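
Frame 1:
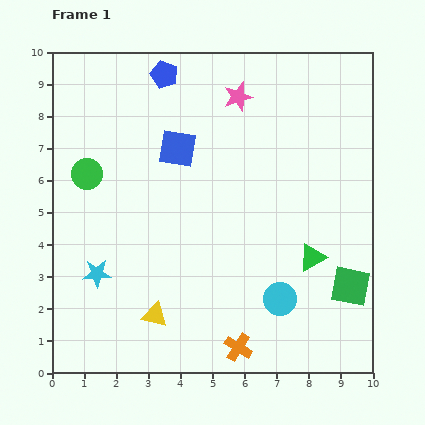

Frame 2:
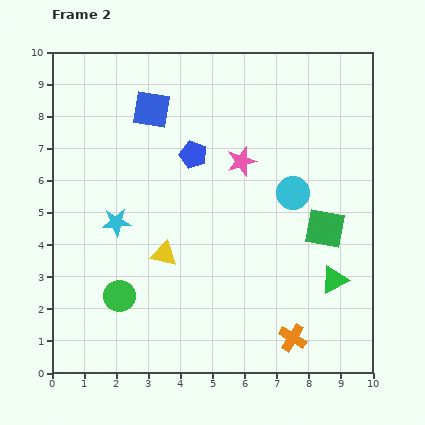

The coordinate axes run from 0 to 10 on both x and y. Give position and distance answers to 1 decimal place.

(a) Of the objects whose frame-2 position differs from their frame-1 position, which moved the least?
the green triangle

(moved 1.0)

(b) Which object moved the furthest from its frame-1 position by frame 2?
the green circle

(moved 3.9; next 3.3)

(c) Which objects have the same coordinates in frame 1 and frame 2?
none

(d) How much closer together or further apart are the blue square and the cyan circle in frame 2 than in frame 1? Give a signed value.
-0.6

Distance in frame 1: 5.7. Distance in frame 2: 5.1.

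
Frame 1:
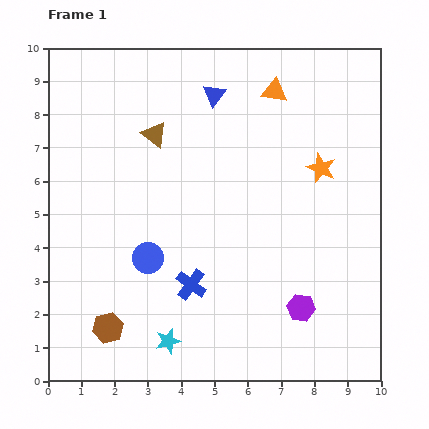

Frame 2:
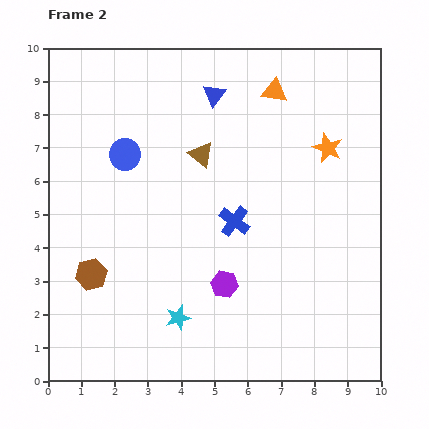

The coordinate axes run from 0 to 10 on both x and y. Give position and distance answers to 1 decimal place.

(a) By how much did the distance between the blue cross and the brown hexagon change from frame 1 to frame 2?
+1.8

Distance in frame 1: 2.8. Distance in frame 2: 4.6.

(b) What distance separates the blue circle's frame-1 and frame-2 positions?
3.2

The blue circle moved from (3.0, 3.7) to (2.3, 6.8), a distance of √(0.7² + 3.1²) ≈ 3.2.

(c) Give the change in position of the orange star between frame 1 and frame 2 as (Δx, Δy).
(0.2, 0.6)

The orange star was at (8.2, 6.4) in frame 1 and (8.4, 7.0) in frame 2.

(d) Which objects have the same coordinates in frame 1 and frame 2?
the blue triangle, the orange triangle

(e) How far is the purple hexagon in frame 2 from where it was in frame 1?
2.4

The purple hexagon moved from (7.6, 2.2) to (5.3, 2.9), a distance of √(2.3² + 0.7²) ≈ 2.4.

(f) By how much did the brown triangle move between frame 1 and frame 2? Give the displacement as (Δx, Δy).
(1.4, -0.6)

The brown triangle was at (3.2, 7.4) in frame 1 and (4.6, 6.8) in frame 2.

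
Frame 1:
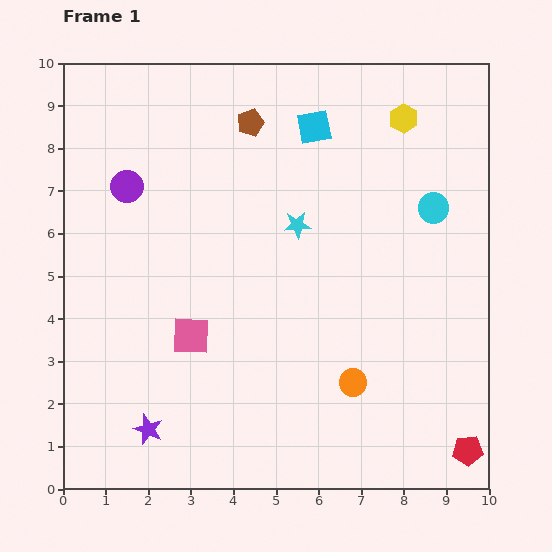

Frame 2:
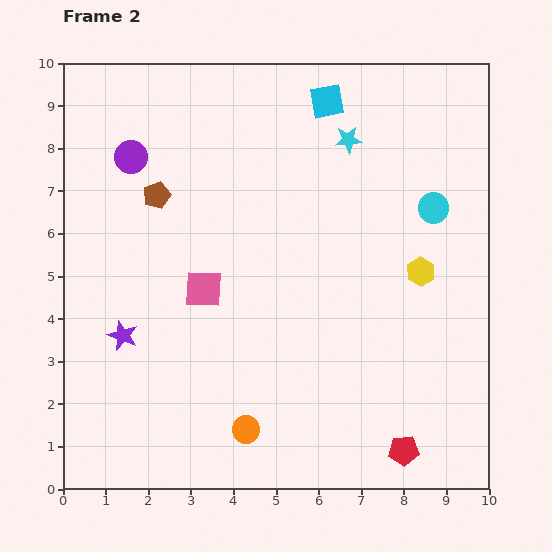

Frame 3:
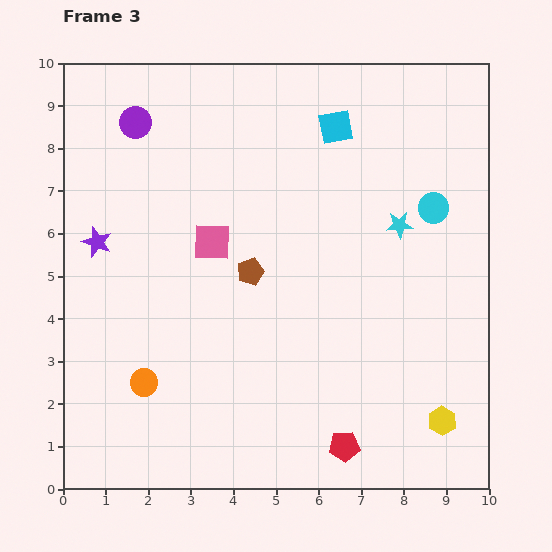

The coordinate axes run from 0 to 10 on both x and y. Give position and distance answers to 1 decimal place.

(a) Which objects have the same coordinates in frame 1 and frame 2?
the cyan circle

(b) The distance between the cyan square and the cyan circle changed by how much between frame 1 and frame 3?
-0.4

Distance in frame 1: 3.4. Distance in frame 3: 3.0.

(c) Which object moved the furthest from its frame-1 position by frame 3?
the yellow hexagon

(moved 7.2; next 4.9)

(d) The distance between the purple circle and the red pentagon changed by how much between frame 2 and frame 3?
-0.4

Distance in frame 2: 9.4. Distance in frame 3: 9.0.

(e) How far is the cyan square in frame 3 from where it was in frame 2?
0.6

The cyan square moved from (6.2, 9.1) to (6.4, 8.5), a distance of √(0.2² + 0.6²) ≈ 0.6.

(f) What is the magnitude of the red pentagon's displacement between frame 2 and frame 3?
1.4

The red pentagon moved from (8.0, 0.9) to (6.6, 1.0), a distance of √(1.4² + 0.1²) ≈ 1.4.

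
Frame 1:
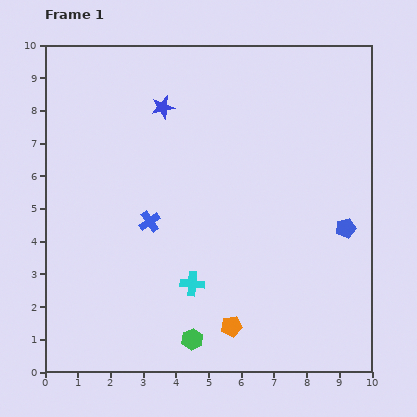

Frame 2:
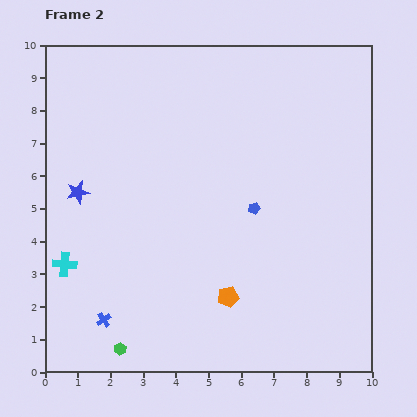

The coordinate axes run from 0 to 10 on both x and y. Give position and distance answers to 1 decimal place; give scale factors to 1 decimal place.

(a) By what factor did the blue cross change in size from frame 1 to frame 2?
0.7×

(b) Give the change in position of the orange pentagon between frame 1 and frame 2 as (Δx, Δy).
(-0.1, 0.9)

The orange pentagon was at (5.7, 1.4) in frame 1 and (5.6, 2.3) in frame 2.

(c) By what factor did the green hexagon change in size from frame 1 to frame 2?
0.6×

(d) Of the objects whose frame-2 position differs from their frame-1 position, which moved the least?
the orange pentagon

(moved 0.9)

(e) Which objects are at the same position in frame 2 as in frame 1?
none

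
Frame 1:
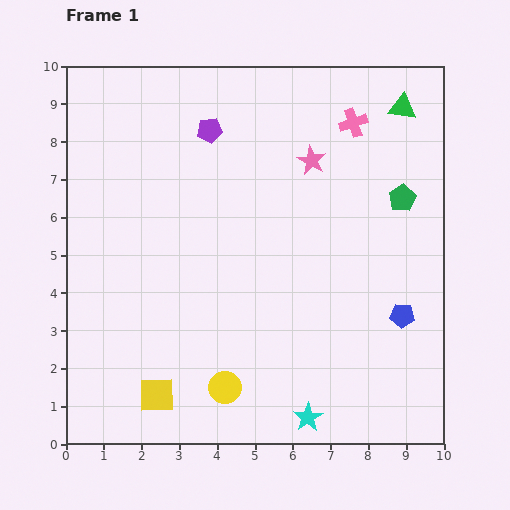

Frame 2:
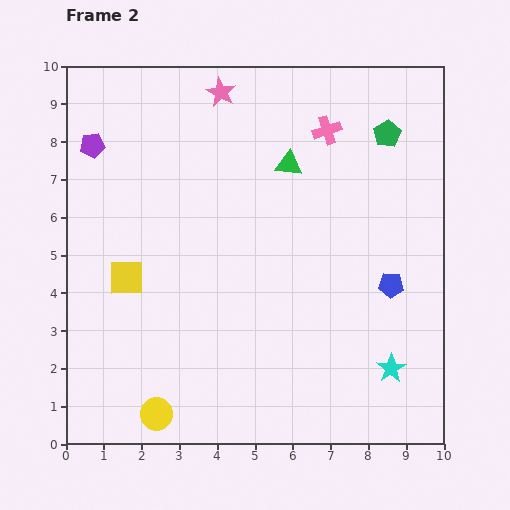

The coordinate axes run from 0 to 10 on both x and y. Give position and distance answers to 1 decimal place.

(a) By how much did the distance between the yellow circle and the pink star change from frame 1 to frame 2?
+2.3

Distance in frame 1: 6.4. Distance in frame 2: 8.7.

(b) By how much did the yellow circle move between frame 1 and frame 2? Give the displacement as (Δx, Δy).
(-1.8, -0.7)

The yellow circle was at (4.2, 1.5) in frame 1 and (2.4, 0.8) in frame 2.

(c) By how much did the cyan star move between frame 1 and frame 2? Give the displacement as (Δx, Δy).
(2.2, 1.3)

The cyan star was at (6.4, 0.7) in frame 1 and (8.6, 2.0) in frame 2.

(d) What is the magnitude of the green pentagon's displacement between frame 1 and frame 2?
1.7

The green pentagon moved from (8.9, 6.5) to (8.5, 8.2), a distance of √(0.4² + 1.7²) ≈ 1.7.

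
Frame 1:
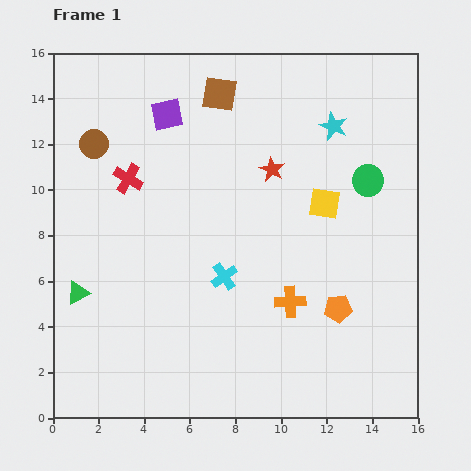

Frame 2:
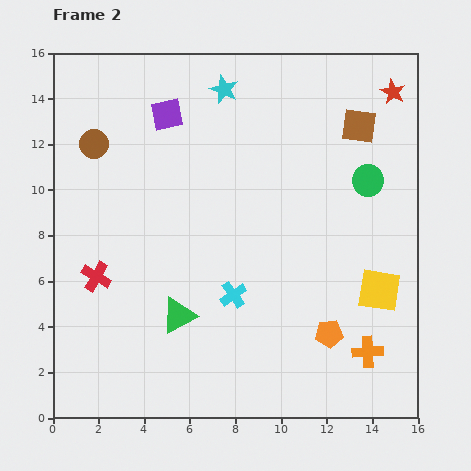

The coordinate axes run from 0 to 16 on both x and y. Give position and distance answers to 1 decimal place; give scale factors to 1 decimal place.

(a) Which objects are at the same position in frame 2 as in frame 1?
the purple square, the green circle, the brown circle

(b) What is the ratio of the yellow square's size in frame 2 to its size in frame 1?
1.4×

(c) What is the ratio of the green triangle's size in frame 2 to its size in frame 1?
1.5×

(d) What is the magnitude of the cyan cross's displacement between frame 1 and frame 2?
0.9

The cyan cross moved from (7.5, 6.2) to (7.9, 5.4), a distance of √(0.4² + 0.8²) ≈ 0.9.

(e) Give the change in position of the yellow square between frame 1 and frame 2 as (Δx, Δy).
(2.4, -3.8)

The yellow square was at (11.9, 9.4) in frame 1 and (14.3, 5.6) in frame 2.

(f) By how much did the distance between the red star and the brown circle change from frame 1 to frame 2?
+5.4

Distance in frame 1: 7.9. Distance in frame 2: 13.3.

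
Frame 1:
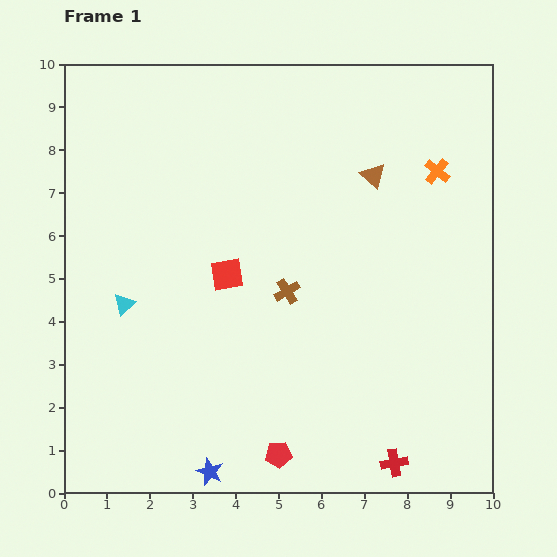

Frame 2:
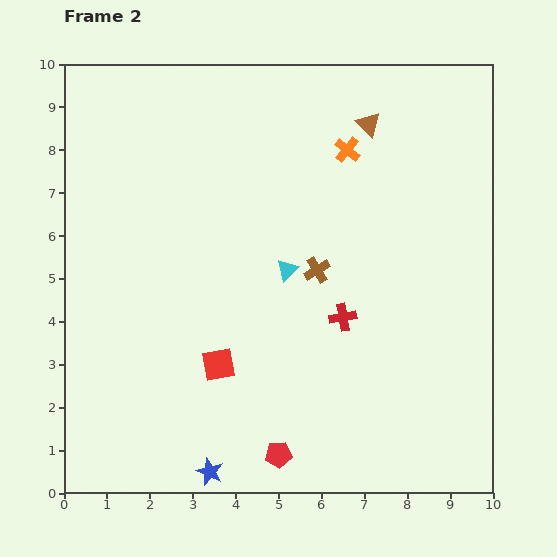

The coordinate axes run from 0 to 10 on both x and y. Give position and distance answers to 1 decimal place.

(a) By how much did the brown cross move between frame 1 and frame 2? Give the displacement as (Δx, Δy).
(0.7, 0.5)

The brown cross was at (5.2, 4.7) in frame 1 and (5.9, 5.2) in frame 2.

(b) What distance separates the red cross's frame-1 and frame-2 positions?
3.6

The red cross moved from (7.7, 0.7) to (6.5, 4.1), a distance of √(1.2² + 3.4²) ≈ 3.6.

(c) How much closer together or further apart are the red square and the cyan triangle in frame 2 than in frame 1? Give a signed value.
+0.2

Distance in frame 1: 2.5. Distance in frame 2: 2.7.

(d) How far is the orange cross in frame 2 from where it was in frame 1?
2.2

The orange cross moved from (8.7, 7.5) to (6.6, 8.0), a distance of √(2.1² + 0.5²) ≈ 2.2.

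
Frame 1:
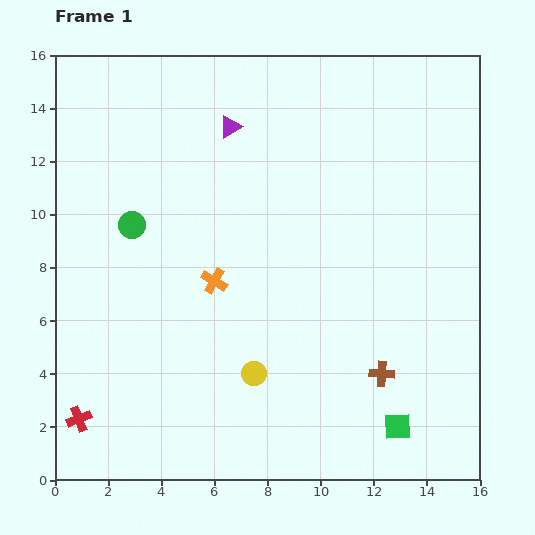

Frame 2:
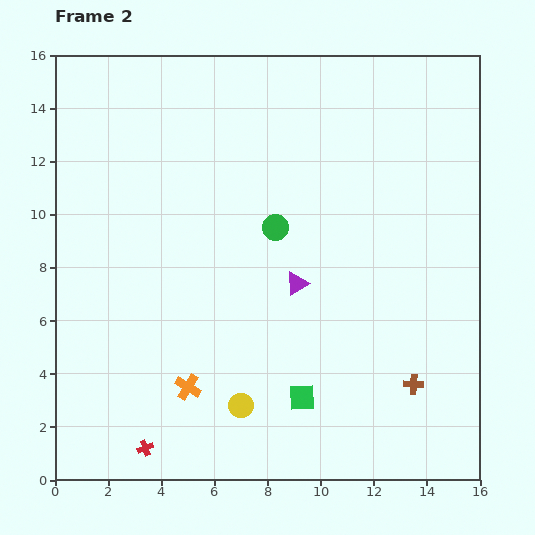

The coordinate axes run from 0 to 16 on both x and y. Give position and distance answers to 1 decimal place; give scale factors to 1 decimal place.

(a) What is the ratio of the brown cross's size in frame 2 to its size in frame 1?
0.8×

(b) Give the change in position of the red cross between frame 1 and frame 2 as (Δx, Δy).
(2.5, -1.1)

The red cross was at (0.9, 2.3) in frame 1 and (3.4, 1.2) in frame 2.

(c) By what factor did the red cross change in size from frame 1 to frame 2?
0.6×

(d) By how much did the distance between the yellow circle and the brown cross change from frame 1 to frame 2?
+1.7

Distance in frame 1: 4.8. Distance in frame 2: 6.5.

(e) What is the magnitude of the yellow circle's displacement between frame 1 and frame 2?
1.3

The yellow circle moved from (7.5, 4.0) to (7.0, 2.8), a distance of √(0.5² + 1.2²) ≈ 1.3.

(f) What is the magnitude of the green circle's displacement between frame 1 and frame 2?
5.4

The green circle moved from (2.9, 9.6) to (8.3, 9.5), a distance of √(5.4² + 0.1²) ≈ 5.4.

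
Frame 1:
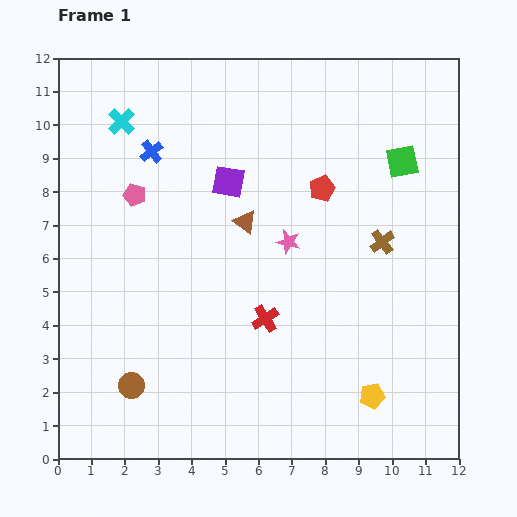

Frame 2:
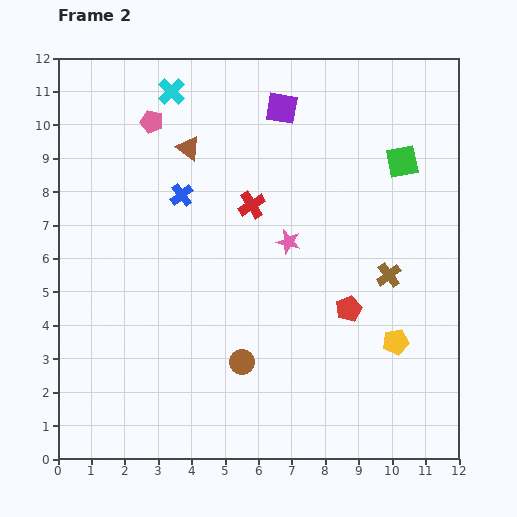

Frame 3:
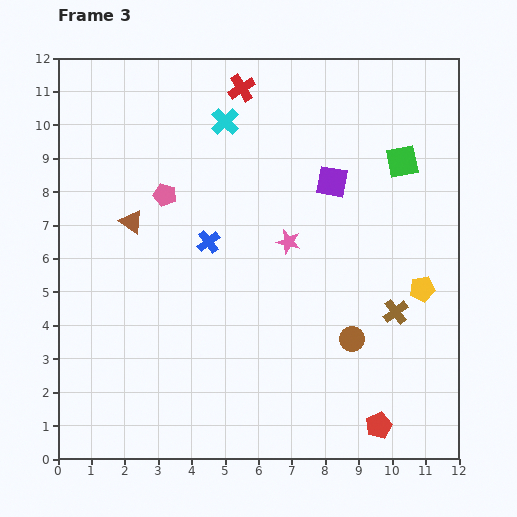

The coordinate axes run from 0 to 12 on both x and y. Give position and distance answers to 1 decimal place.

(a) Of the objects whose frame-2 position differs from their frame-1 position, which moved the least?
the brown cross

(moved 1.0)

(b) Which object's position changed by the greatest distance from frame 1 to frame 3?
the red pentagon

(moved 7.3; next 6.9)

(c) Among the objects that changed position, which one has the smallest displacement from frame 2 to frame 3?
the brown cross

(moved 1.1)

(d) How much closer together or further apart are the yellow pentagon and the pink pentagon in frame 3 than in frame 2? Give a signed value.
-1.6

Distance in frame 2: 9.8. Distance in frame 3: 8.2.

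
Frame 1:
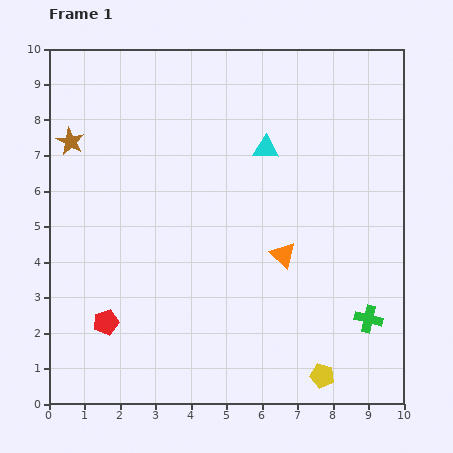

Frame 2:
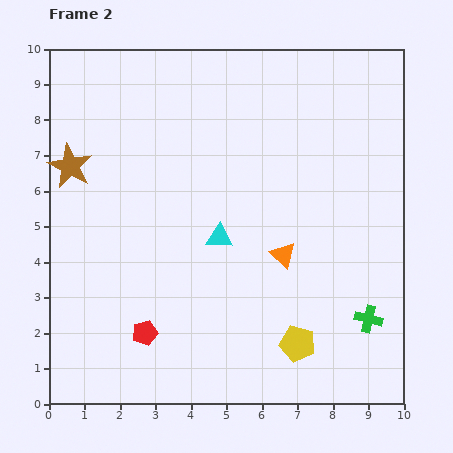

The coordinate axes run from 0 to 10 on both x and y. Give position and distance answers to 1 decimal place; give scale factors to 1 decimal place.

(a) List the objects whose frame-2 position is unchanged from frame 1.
the green cross, the orange triangle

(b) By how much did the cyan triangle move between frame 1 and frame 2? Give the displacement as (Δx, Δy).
(-1.3, -2.5)

The cyan triangle was at (6.1, 7.2) in frame 1 and (4.8, 4.7) in frame 2.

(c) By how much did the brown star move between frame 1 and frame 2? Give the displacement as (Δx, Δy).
(0.0, -0.7)

The brown star was at (0.6, 7.4) in frame 1 and (0.6, 6.7) in frame 2.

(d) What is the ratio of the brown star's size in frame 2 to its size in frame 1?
1.6×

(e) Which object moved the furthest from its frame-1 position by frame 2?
the cyan triangle

(moved 2.8; next 1.1)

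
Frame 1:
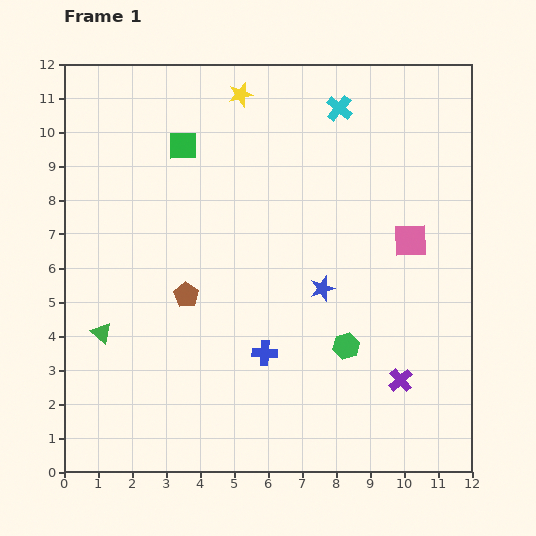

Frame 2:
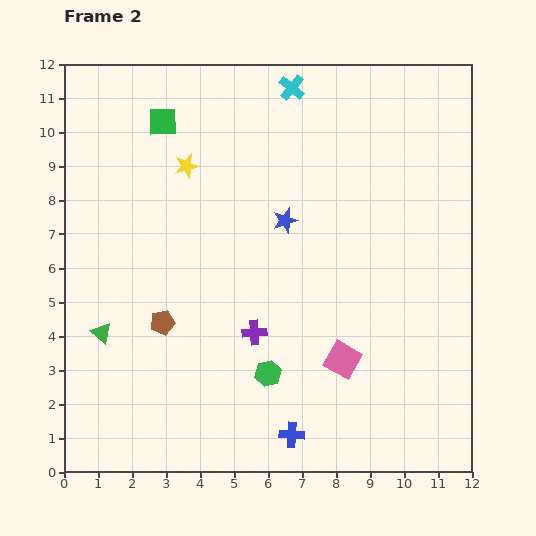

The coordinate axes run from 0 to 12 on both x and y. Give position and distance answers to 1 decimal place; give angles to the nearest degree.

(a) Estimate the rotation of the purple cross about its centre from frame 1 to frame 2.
38° clockwise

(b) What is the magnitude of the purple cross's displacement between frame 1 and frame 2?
4.5

The purple cross moved from (9.9, 2.7) to (5.6, 4.1), a distance of √(4.3² + 1.4²) ≈ 4.5.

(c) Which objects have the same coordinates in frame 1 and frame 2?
the green triangle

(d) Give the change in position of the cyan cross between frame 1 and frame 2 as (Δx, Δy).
(-1.4, 0.6)

The cyan cross was at (8.1, 10.7) in frame 1 and (6.7, 11.3) in frame 2.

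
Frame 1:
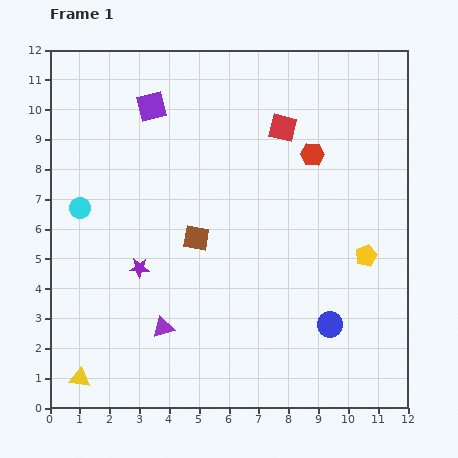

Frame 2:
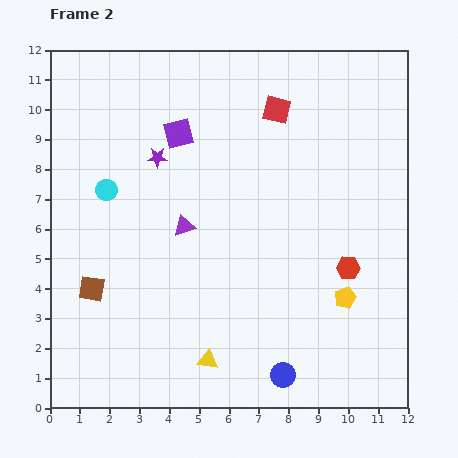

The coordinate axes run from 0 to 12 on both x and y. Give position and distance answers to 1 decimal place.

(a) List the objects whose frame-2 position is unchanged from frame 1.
none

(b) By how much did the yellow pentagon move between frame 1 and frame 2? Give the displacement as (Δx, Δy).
(-0.7, -1.4)

The yellow pentagon was at (10.6, 5.1) in frame 1 and (9.9, 3.7) in frame 2.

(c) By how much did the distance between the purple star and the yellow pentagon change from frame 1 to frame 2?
+0.3

Distance in frame 1: 7.6. Distance in frame 2: 7.9.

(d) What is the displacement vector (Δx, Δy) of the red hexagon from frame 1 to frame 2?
(1.2, -3.8)

The red hexagon was at (8.8, 8.5) in frame 1 and (10.0, 4.7) in frame 2.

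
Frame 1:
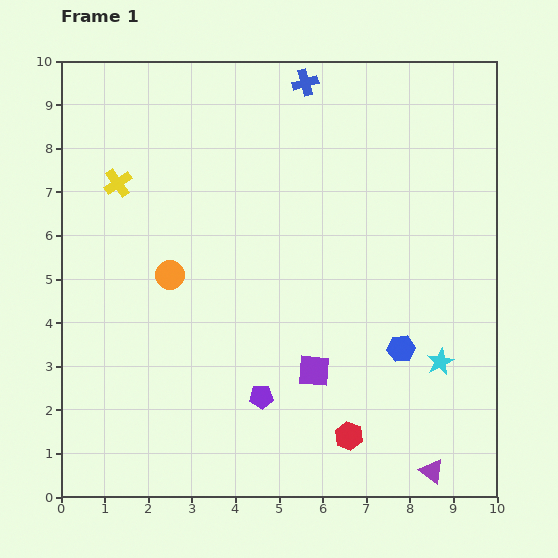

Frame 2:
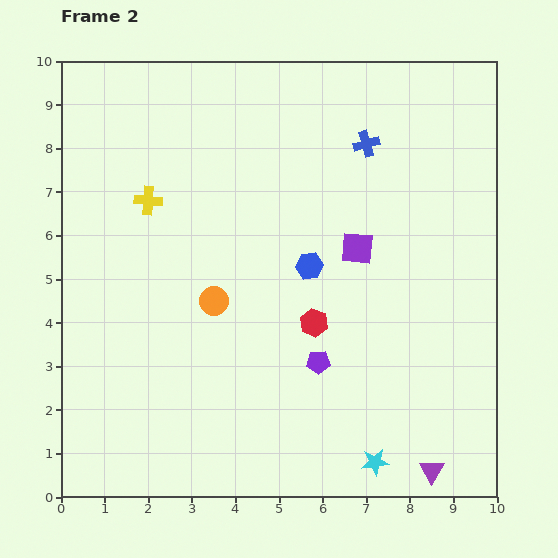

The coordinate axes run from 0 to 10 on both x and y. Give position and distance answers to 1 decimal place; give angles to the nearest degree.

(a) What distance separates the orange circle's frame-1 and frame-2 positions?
1.2

The orange circle moved from (2.5, 5.1) to (3.5, 4.5), a distance of √(1.0² + 0.6²) ≈ 1.2.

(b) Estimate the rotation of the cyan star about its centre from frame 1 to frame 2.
20° clockwise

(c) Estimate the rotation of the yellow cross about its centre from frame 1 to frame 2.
39° clockwise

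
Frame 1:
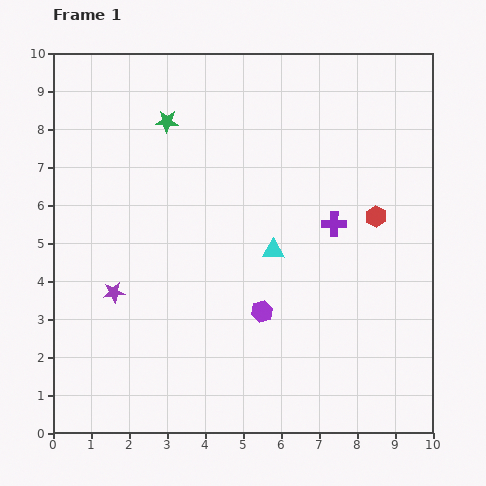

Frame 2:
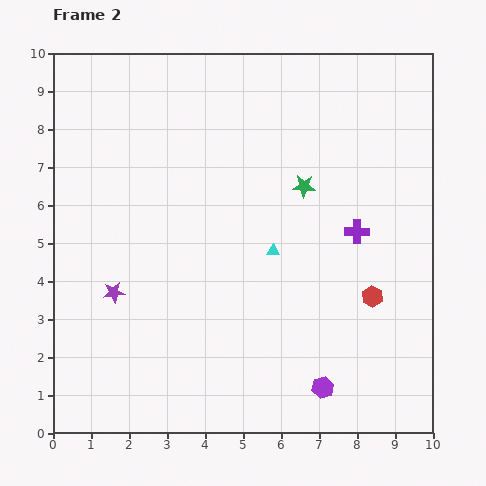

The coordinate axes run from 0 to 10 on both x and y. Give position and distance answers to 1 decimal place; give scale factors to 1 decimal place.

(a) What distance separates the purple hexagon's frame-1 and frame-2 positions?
2.6

The purple hexagon moved from (5.5, 3.2) to (7.1, 1.2), a distance of √(1.6² + 2.0²) ≈ 2.6.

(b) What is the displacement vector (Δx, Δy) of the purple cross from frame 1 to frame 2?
(0.6, -0.2)

The purple cross was at (7.4, 5.5) in frame 1 and (8.0, 5.3) in frame 2.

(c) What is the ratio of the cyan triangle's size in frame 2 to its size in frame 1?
0.6×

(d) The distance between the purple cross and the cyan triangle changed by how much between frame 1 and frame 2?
+0.6

Distance in frame 1: 1.7. Distance in frame 2: 2.3.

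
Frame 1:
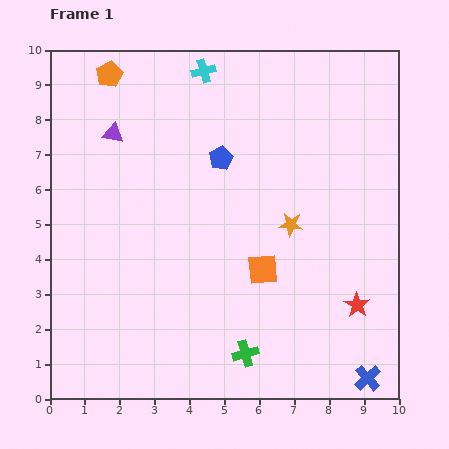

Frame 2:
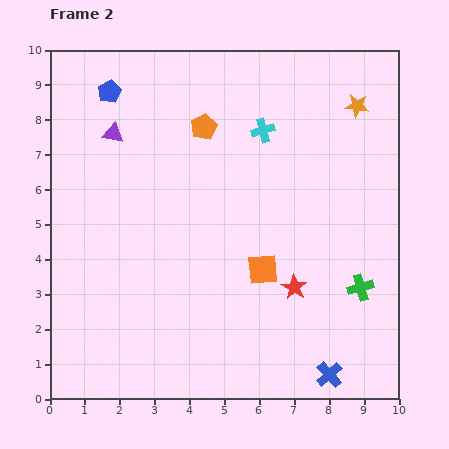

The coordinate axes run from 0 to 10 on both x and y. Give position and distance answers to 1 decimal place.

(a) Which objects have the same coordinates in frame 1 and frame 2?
the purple triangle, the orange square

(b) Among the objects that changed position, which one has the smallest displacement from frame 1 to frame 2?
the blue cross

(moved 1.1)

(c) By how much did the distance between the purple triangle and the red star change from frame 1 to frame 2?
-1.7

Distance in frame 1: 8.5. Distance in frame 2: 6.8.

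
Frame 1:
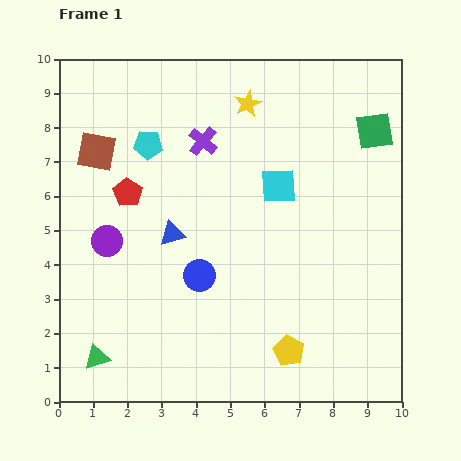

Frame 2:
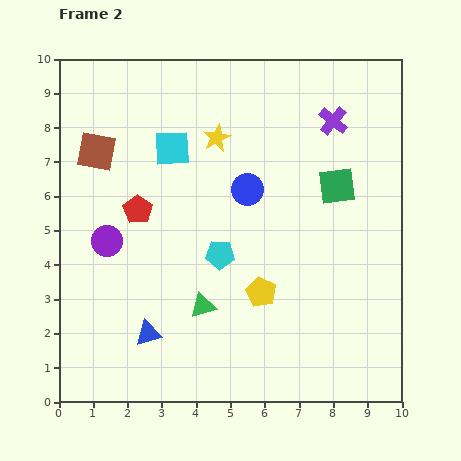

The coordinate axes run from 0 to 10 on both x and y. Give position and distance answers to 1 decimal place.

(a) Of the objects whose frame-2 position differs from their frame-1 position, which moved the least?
the red pentagon

(moved 0.6)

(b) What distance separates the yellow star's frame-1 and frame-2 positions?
1.3

The yellow star moved from (5.5, 8.7) to (4.6, 7.7), a distance of √(0.9² + 1.0²) ≈ 1.3.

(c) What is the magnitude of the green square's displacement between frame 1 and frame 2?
1.9

The green square moved from (9.2, 7.9) to (8.1, 6.3), a distance of √(1.1² + 1.6²) ≈ 1.9.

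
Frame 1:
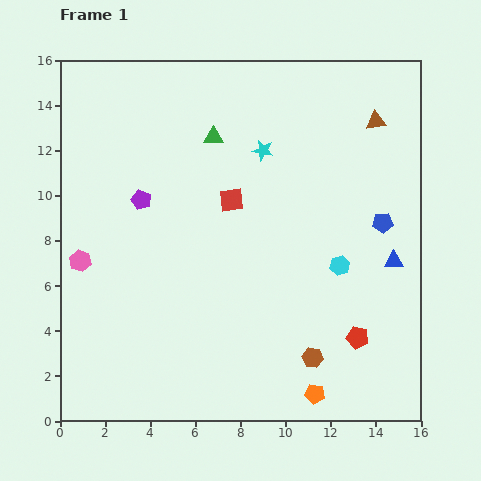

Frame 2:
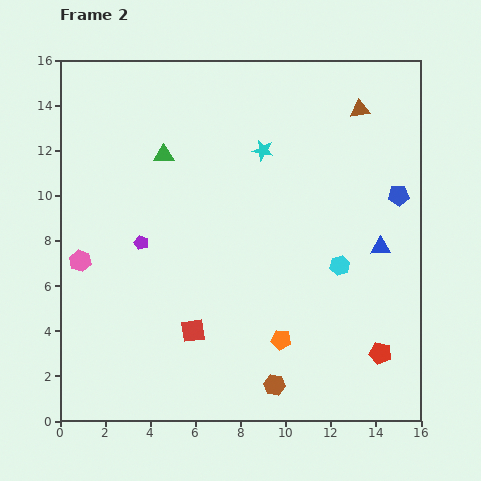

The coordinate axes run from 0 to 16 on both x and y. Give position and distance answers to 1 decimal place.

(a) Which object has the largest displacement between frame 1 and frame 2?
the red square

(moved 6.0; next 2.8)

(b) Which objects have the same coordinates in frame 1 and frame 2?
the pink hexagon, the cyan star, the cyan hexagon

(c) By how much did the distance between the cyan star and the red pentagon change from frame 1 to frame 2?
+1.1

Distance in frame 1: 9.3. Distance in frame 2: 10.4.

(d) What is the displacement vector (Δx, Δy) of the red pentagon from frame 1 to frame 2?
(1.0, -0.7)

The red pentagon was at (13.2, 3.7) in frame 1 and (14.2, 3.0) in frame 2.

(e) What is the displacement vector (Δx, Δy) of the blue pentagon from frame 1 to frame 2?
(0.7, 1.2)

The blue pentagon was at (14.3, 8.8) in frame 1 and (15.0, 10.0) in frame 2.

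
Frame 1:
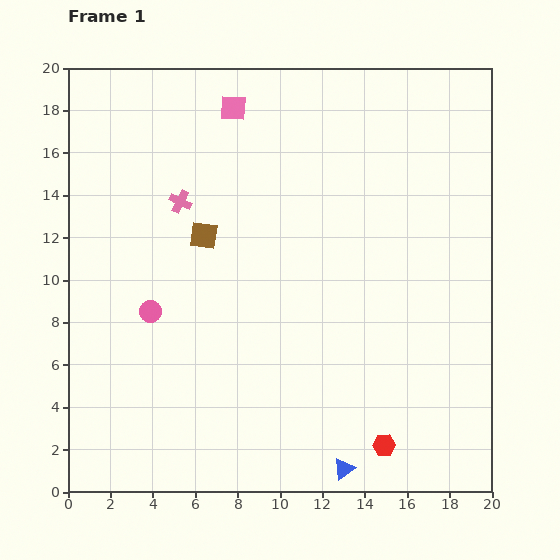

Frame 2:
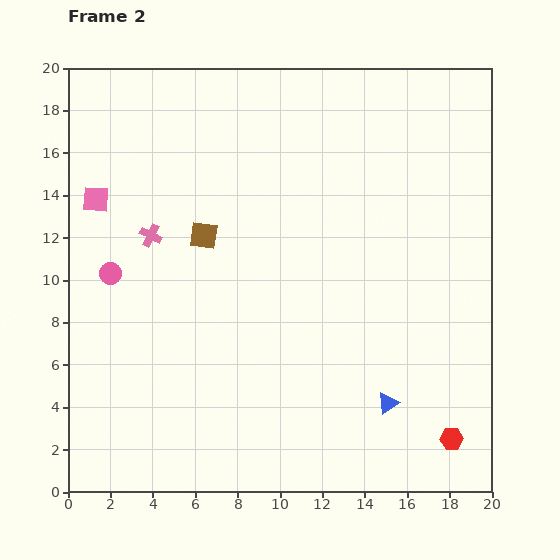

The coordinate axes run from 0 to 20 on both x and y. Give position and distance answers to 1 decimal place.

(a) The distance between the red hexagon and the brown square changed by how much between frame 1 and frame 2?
+2.1

Distance in frame 1: 13.0. Distance in frame 2: 15.1.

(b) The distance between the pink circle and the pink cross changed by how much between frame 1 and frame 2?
-2.8

Distance in frame 1: 5.4. Distance in frame 2: 2.6.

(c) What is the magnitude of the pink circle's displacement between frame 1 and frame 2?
2.6

The pink circle moved from (3.9, 8.5) to (2.0, 10.3), a distance of √(1.9² + 1.8²) ≈ 2.6.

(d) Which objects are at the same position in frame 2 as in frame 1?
the brown square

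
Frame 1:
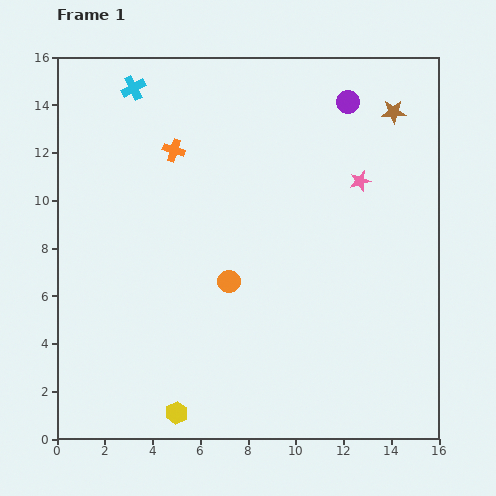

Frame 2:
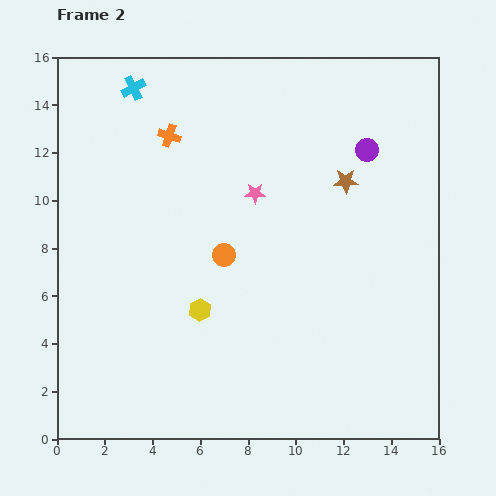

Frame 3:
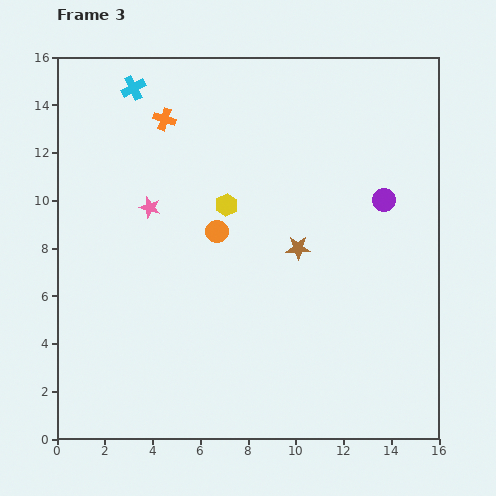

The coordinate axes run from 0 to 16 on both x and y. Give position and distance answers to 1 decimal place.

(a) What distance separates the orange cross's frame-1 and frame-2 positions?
0.6

The orange cross moved from (4.9, 12.1) to (4.7, 12.7), a distance of √(0.2² + 0.6²) ≈ 0.6.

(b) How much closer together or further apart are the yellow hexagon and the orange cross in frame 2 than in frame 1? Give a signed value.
-3.6

Distance in frame 1: 11.0. Distance in frame 2: 7.4.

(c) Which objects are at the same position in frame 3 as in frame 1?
the cyan cross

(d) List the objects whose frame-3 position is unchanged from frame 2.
the cyan cross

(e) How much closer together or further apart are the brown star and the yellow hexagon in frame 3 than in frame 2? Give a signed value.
-4.6

Distance in frame 2: 8.1. Distance in frame 3: 3.5.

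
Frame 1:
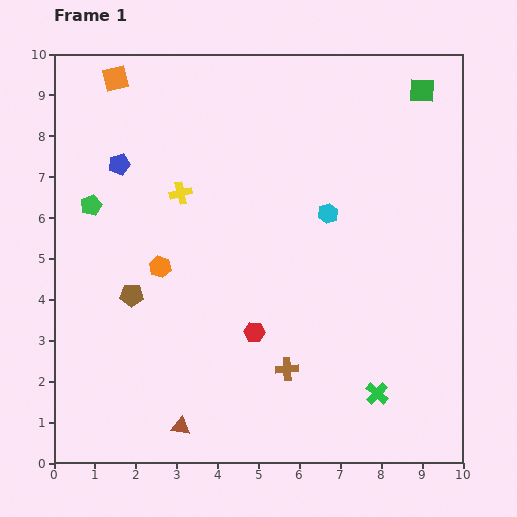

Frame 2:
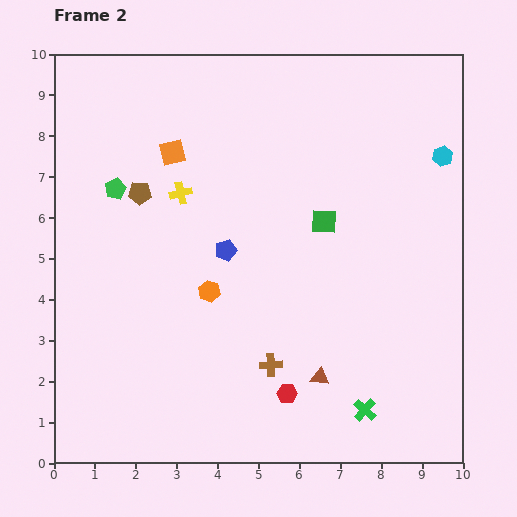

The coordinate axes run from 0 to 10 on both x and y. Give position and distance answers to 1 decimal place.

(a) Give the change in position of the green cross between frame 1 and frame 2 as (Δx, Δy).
(-0.3, -0.4)

The green cross was at (7.9, 1.7) in frame 1 and (7.6, 1.3) in frame 2.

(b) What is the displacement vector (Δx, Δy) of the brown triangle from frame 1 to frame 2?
(3.4, 1.2)

The brown triangle was at (3.1, 0.9) in frame 1 and (6.5, 2.1) in frame 2.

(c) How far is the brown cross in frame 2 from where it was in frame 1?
0.4

The brown cross moved from (5.7, 2.3) to (5.3, 2.4), a distance of √(0.4² + 0.1²) ≈ 0.4.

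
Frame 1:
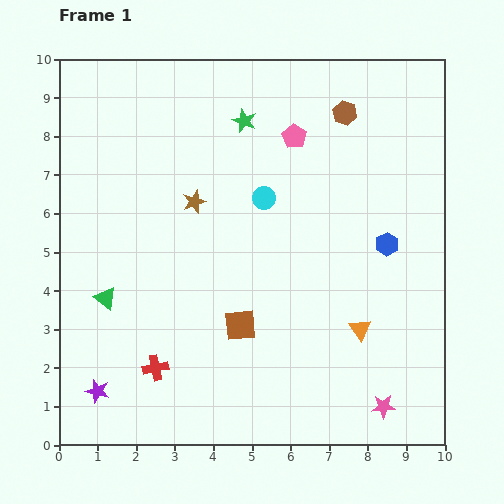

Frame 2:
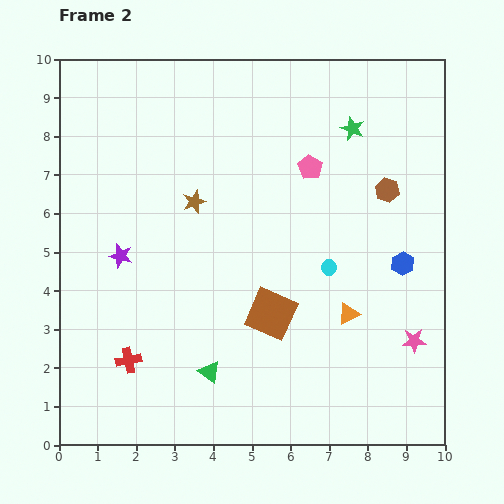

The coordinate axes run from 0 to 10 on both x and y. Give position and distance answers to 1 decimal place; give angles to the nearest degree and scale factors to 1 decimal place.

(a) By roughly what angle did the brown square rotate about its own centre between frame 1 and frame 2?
29° clockwise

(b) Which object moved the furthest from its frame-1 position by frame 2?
the purple star

(moved 3.6; next 3.3)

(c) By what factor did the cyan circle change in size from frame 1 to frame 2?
0.7×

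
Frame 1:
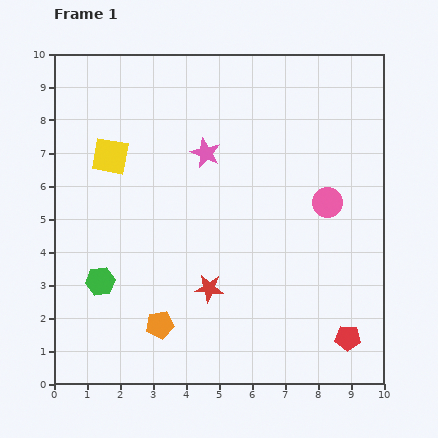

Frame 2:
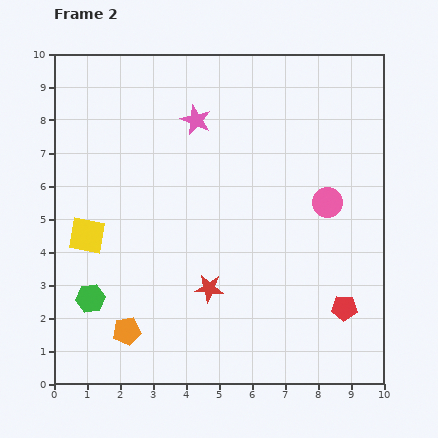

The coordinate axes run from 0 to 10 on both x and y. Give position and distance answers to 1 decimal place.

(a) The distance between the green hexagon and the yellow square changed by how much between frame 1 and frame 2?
-1.9

Distance in frame 1: 3.8. Distance in frame 2: 1.9.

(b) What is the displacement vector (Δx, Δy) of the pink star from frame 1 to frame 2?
(-0.3, 1.0)

The pink star was at (4.6, 7.0) in frame 1 and (4.3, 8.0) in frame 2.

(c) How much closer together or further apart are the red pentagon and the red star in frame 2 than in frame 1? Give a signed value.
-0.4

Distance in frame 1: 4.5. Distance in frame 2: 4.1.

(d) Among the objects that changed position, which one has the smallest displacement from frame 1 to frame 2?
the green hexagon

(moved 0.6)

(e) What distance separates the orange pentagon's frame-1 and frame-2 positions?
1.0

The orange pentagon moved from (3.2, 1.8) to (2.2, 1.6), a distance of √(1.0² + 0.2²) ≈ 1.0.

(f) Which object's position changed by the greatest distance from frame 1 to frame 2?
the yellow square

(moved 2.5; next 1.0)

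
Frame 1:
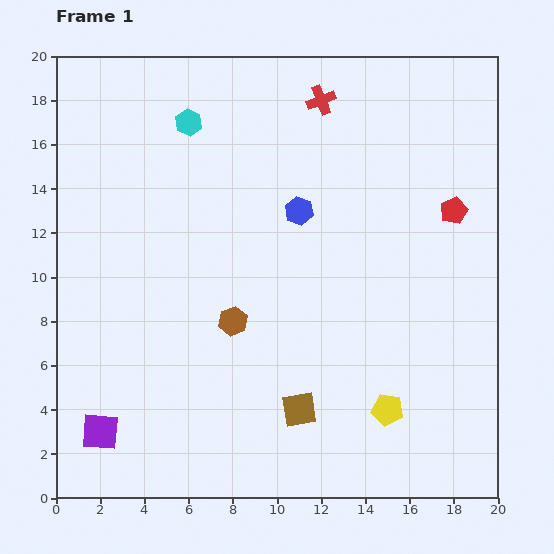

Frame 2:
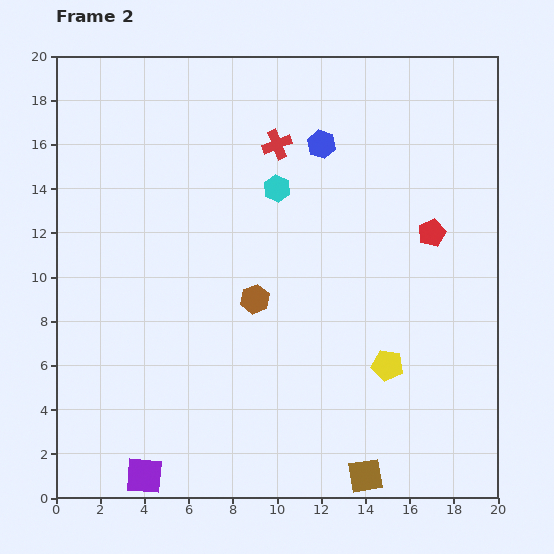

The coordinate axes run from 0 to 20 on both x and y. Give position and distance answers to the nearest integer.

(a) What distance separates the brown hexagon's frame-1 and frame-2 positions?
1

The brown hexagon moved from (8, 8) to (9, 9), a distance of √(1² + 1²) ≈ 1.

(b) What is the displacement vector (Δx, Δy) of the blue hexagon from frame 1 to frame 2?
(1, 3)

The blue hexagon was at (11, 13) in frame 1 and (12, 16) in frame 2.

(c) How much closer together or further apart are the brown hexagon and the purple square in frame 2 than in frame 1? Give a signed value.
+1

Distance in frame 1: 8. Distance in frame 2: 9.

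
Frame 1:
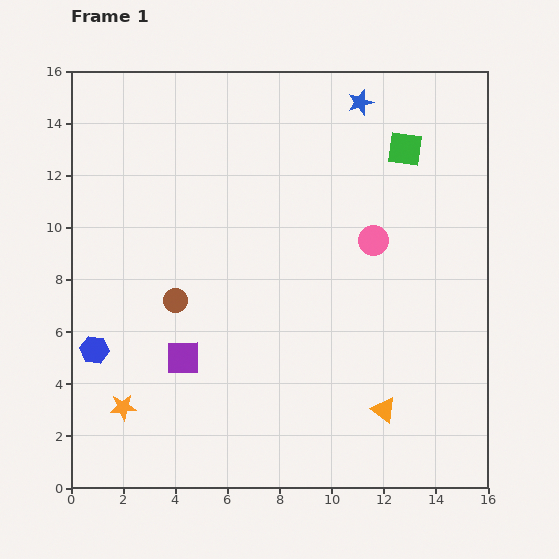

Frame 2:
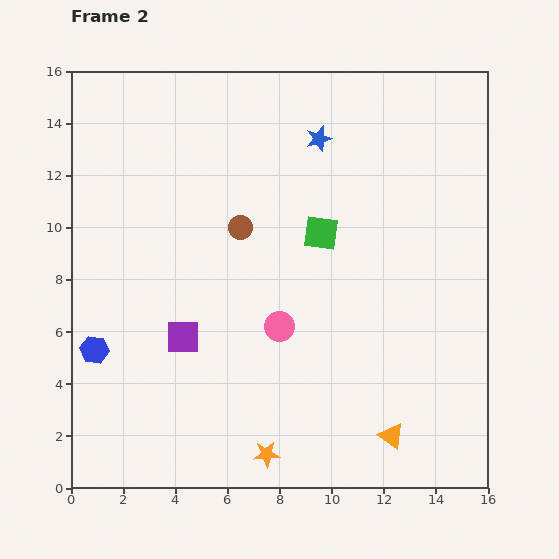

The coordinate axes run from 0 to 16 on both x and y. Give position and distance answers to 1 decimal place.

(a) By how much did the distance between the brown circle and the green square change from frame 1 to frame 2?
-7.4

Distance in frame 1: 10.5. Distance in frame 2: 3.1.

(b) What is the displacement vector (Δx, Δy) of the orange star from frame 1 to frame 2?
(5.5, -1.8)

The orange star was at (2.0, 3.1) in frame 1 and (7.5, 1.3) in frame 2.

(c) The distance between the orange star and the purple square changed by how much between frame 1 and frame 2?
+2.5

Distance in frame 1: 3.0. Distance in frame 2: 5.5.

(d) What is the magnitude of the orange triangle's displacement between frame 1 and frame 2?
1.0

The orange triangle moved from (12.0, 3.0) to (12.3, 2.0), a distance of √(0.3² + 1.0²) ≈ 1.0.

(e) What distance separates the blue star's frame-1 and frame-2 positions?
2.1

The blue star moved from (11.1, 14.8) to (9.5, 13.4), a distance of √(1.6² + 1.4²) ≈ 2.1.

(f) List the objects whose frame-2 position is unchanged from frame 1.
the blue hexagon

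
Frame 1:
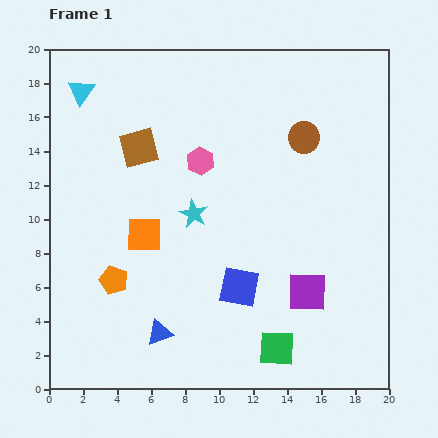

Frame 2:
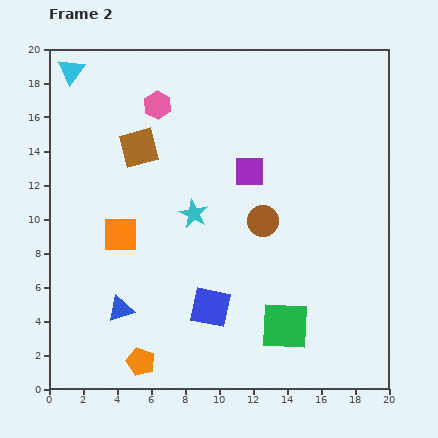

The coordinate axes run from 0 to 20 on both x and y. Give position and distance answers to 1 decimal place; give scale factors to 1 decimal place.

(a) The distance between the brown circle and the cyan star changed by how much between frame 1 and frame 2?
-3.8

Distance in frame 1: 7.9. Distance in frame 2: 4.1.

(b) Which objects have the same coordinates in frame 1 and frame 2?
the brown square, the cyan star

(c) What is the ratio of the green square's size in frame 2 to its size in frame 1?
1.4×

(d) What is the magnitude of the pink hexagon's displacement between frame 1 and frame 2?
4.1

The pink hexagon moved from (8.9, 13.4) to (6.4, 16.7), a distance of √(2.5² + 3.3²) ≈ 4.1.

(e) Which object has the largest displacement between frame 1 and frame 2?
the purple square

(moved 7.9; next 5.5)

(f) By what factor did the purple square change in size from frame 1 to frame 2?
0.8×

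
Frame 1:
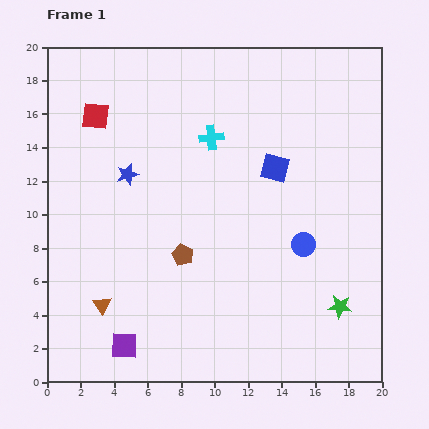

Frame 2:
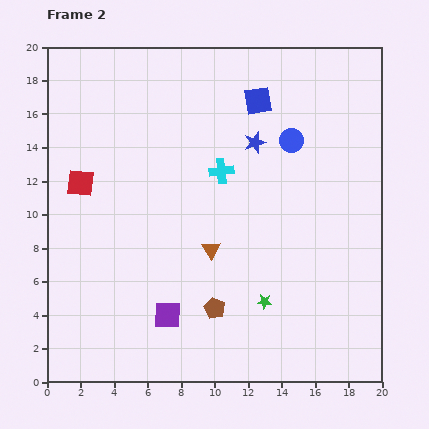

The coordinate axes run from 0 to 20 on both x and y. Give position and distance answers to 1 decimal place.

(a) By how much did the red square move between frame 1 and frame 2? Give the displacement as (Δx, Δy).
(-0.9, -4.0)

The red square was at (2.9, 15.9) in frame 1 and (2.0, 11.9) in frame 2.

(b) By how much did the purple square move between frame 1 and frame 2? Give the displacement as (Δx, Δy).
(2.6, 1.8)

The purple square was at (4.6, 2.2) in frame 1 and (7.2, 4.0) in frame 2.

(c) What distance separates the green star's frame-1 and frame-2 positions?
4.5

The green star moved from (17.5, 4.5) to (13.0, 4.8), a distance of √(4.5² + 0.3²) ≈ 4.5.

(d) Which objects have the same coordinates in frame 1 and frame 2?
none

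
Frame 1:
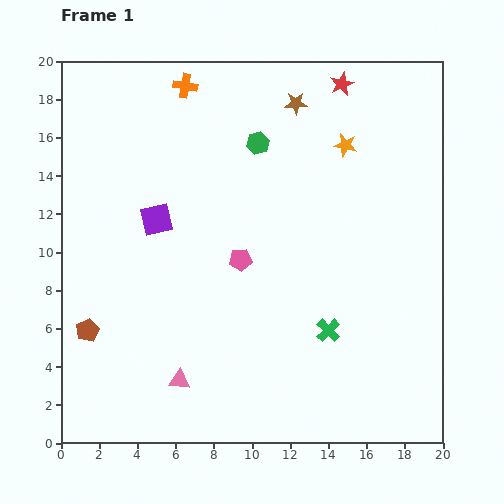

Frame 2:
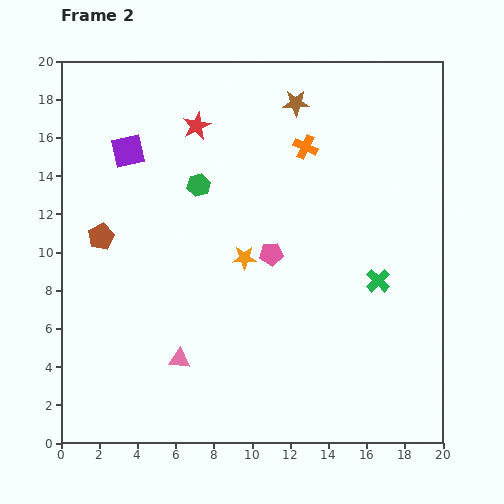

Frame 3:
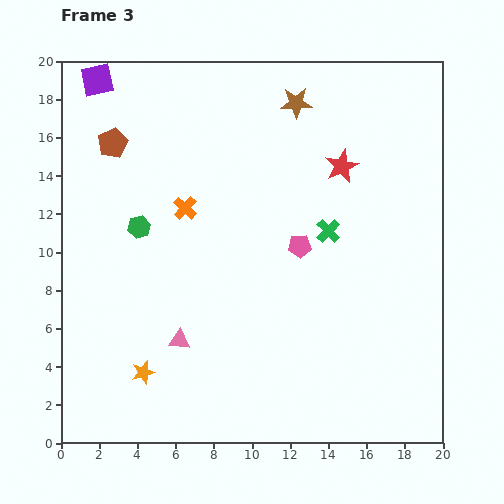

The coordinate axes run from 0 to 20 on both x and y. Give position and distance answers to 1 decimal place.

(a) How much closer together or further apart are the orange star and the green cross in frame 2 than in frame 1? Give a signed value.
-2.6

Distance in frame 1: 9.7. Distance in frame 2: 7.1.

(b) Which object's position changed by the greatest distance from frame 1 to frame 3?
the orange star

(moved 15.9; next 9.9)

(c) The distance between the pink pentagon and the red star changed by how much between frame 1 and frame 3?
-5.9

Distance in frame 1: 10.6. Distance in frame 3: 4.7.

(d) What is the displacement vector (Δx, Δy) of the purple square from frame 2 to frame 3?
(-1.6, 3.7)

The purple square was at (3.5, 15.3) in frame 2 and (1.9, 19.0) in frame 3.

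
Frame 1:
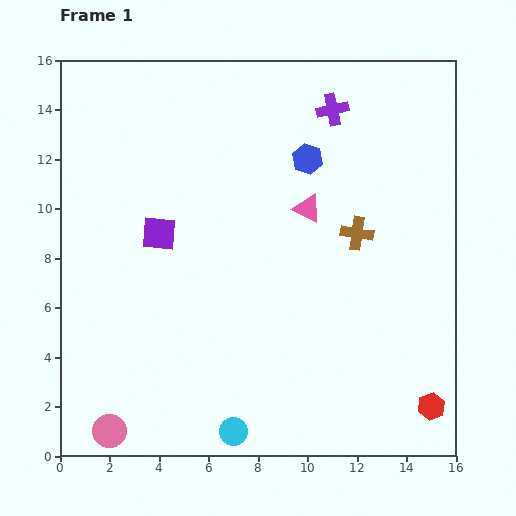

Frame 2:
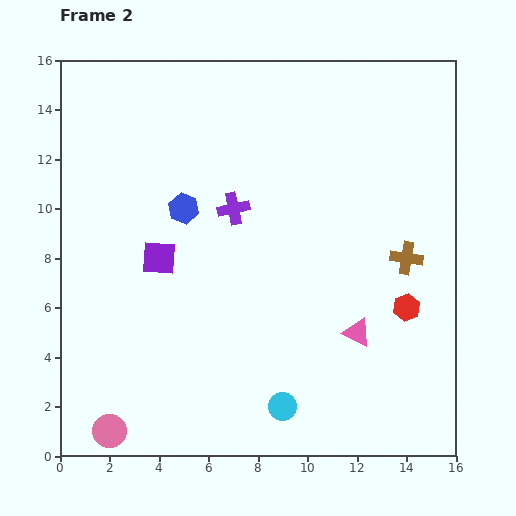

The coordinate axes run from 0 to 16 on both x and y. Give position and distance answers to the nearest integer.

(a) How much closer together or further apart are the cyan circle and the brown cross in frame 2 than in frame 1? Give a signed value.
-1

Distance in frame 1: 9. Distance in frame 2: 8.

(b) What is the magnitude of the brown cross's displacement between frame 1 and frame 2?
2

The brown cross moved from (12, 9) to (14, 8), a distance of √(2² + 1²) ≈ 2.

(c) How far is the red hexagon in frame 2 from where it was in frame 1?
4

The red hexagon moved from (15, 2) to (14, 6), a distance of √(1² + 4²) ≈ 4.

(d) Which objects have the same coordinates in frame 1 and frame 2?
the pink circle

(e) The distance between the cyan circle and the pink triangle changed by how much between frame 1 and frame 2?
-5

Distance in frame 1: 9. Distance in frame 2: 4.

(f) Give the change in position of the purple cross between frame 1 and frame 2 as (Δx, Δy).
(-4, -4)

The purple cross was at (11, 14) in frame 1 and (7, 10) in frame 2.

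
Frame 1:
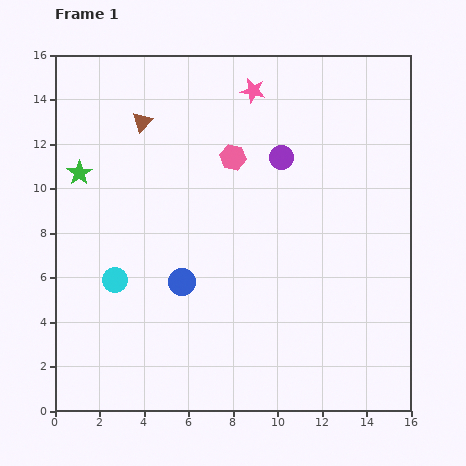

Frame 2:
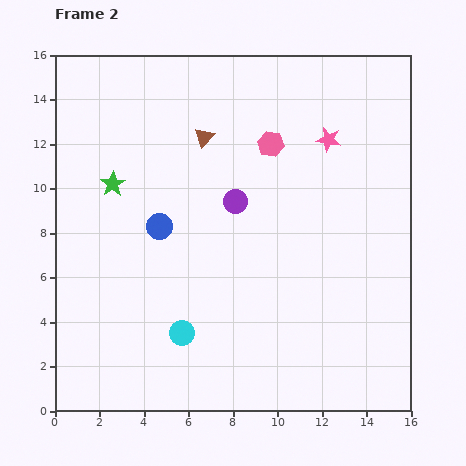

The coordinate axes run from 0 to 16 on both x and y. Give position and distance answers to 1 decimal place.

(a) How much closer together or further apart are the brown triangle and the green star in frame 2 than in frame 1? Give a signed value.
+1.0

Distance in frame 1: 3.6. Distance in frame 2: 4.6.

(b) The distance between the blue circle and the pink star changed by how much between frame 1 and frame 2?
-0.7

Distance in frame 1: 9.2. Distance in frame 2: 8.5.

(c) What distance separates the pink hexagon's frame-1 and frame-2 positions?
1.8

The pink hexagon moved from (8.0, 11.4) to (9.7, 12.0), a distance of √(1.7² + 0.6²) ≈ 1.8.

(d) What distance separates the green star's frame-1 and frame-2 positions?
1.6

The green star moved from (1.1, 10.7) to (2.6, 10.2), a distance of √(1.5² + 0.5²) ≈ 1.6.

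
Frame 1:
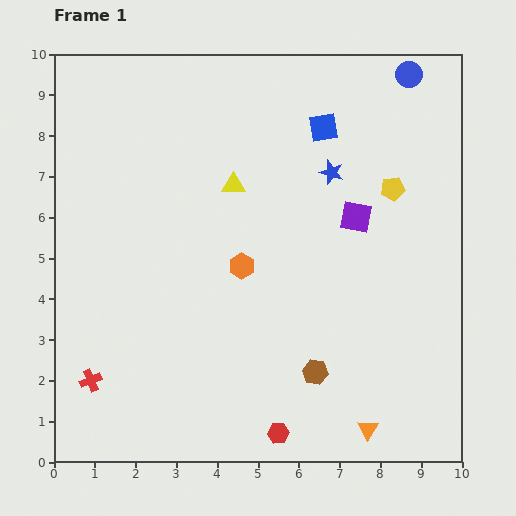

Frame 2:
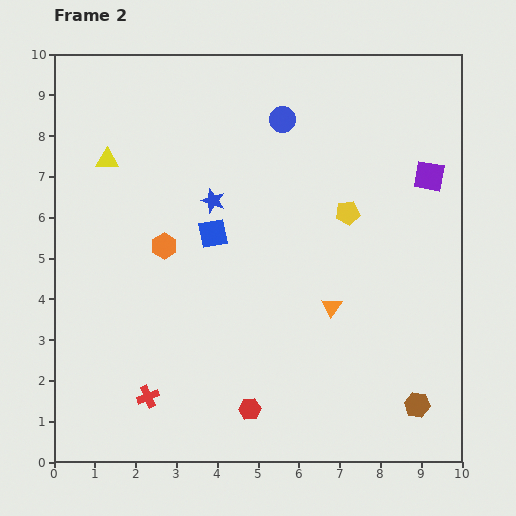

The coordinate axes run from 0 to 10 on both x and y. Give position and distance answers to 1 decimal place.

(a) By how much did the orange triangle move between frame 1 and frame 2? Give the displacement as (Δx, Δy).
(-0.9, 3.0)

The orange triangle was at (7.7, 0.8) in frame 1 and (6.8, 3.8) in frame 2.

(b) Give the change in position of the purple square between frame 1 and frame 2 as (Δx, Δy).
(1.8, 1.0)

The purple square was at (7.4, 6.0) in frame 1 and (9.2, 7.0) in frame 2.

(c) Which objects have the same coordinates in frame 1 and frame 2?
none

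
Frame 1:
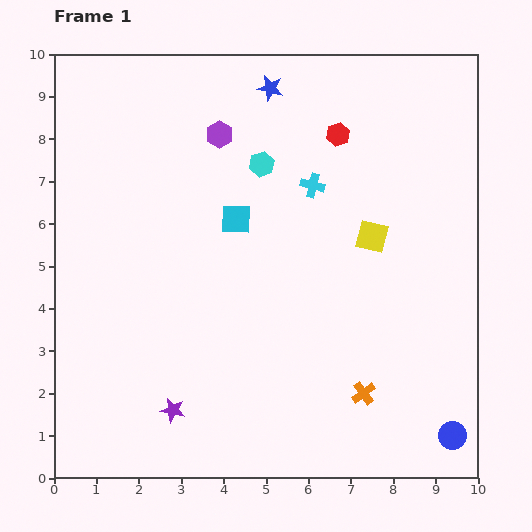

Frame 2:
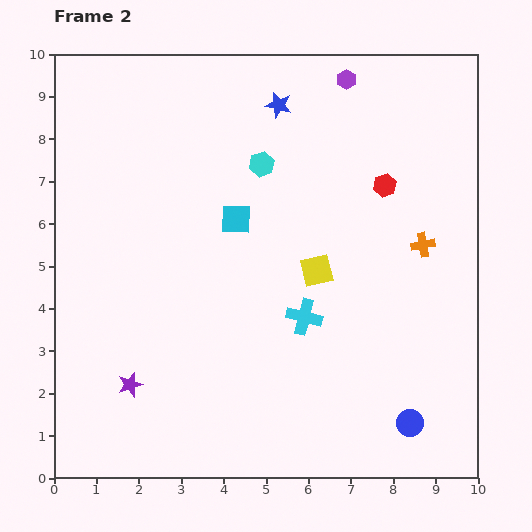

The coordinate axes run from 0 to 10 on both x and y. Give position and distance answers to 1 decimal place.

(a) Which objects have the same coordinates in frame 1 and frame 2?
the cyan square, the cyan hexagon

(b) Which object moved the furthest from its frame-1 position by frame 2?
the orange cross

(moved 3.8; next 3.3)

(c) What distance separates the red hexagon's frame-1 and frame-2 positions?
1.6

The red hexagon moved from (6.7, 8.1) to (7.8, 6.9), a distance of √(1.1² + 1.2²) ≈ 1.6.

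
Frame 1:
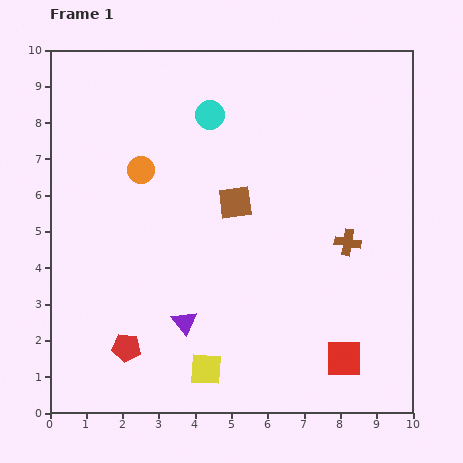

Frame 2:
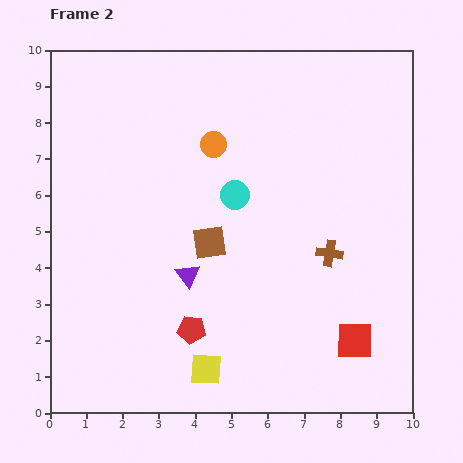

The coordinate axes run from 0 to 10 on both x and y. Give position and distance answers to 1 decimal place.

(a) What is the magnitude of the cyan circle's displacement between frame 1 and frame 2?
2.3

The cyan circle moved from (4.4, 8.2) to (5.1, 6.0), a distance of √(0.7² + 2.2²) ≈ 2.3.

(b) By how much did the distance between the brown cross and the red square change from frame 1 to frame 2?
-0.7

Distance in frame 1: 3.2. Distance in frame 2: 2.5.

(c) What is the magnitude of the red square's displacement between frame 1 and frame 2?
0.6

The red square moved from (8.1, 1.5) to (8.4, 2.0), a distance of √(0.3² + 0.5²) ≈ 0.6.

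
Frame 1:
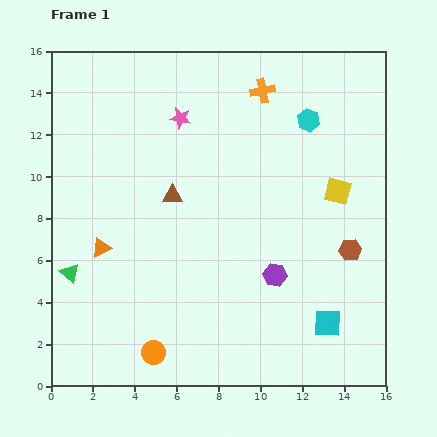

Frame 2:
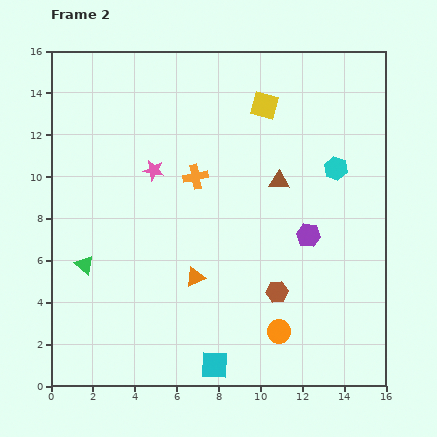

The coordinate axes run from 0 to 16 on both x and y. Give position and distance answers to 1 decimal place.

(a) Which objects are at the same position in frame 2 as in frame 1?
none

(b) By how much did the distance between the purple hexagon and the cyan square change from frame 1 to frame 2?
+4.3

Distance in frame 1: 3.4. Distance in frame 2: 7.7.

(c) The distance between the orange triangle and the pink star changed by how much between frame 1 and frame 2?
-1.8

Distance in frame 1: 7.3. Distance in frame 2: 5.5.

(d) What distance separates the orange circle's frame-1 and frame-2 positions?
6.1

The orange circle moved from (4.9, 1.6) to (10.9, 2.6), a distance of √(6.0² + 1.0²) ≈ 6.1.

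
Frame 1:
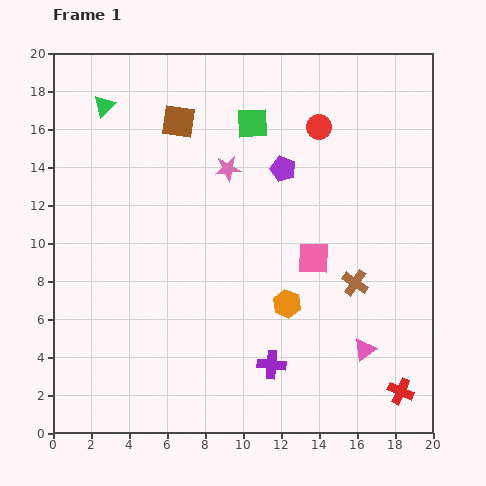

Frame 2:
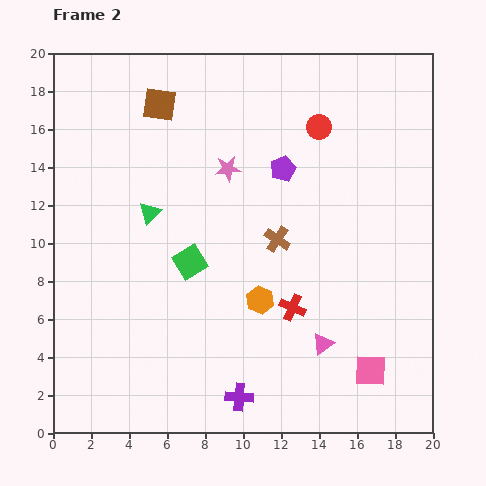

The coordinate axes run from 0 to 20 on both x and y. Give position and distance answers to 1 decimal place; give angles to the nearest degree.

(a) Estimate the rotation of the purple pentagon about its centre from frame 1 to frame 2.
29° clockwise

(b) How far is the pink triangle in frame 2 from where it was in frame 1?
2.2

The pink triangle moved from (16.4, 4.4) to (14.2, 4.7), a distance of √(2.2² + 0.3²) ≈ 2.2.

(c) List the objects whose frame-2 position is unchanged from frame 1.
the pink star, the red circle, the purple pentagon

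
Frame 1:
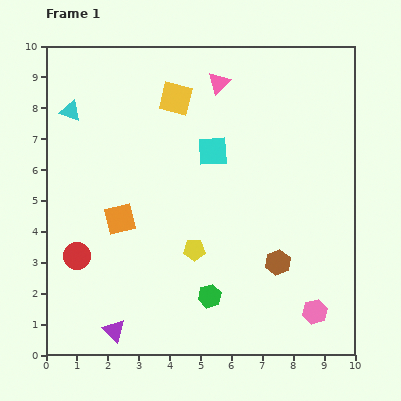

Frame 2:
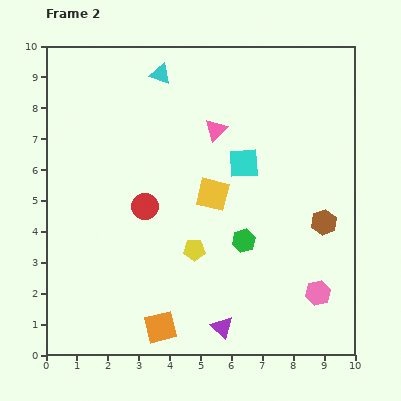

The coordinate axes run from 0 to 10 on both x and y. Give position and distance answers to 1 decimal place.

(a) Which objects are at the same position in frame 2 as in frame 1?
the yellow pentagon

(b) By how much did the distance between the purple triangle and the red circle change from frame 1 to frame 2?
+1.9

Distance in frame 1: 2.7. Distance in frame 2: 4.6.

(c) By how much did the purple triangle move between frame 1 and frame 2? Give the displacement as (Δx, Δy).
(3.5, 0.1)

The purple triangle was at (2.2, 0.8) in frame 1 and (5.7, 0.9) in frame 2.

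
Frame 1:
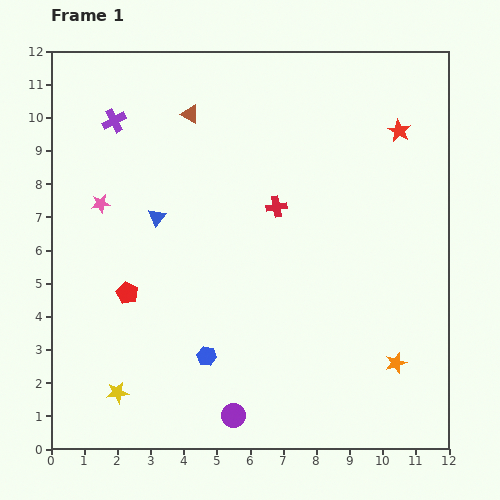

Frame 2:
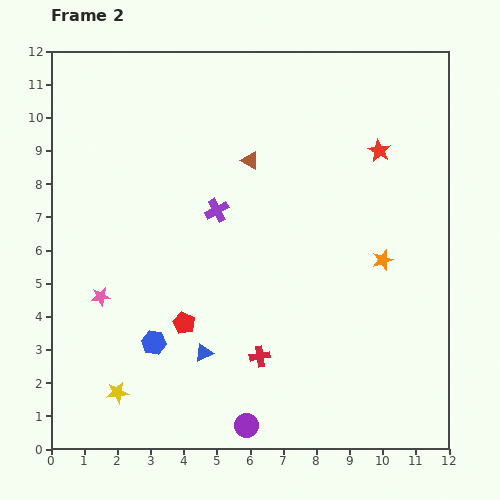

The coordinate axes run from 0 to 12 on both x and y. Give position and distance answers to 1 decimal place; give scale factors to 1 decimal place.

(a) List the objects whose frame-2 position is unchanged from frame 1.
the yellow star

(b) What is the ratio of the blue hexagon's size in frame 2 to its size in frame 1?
1.3×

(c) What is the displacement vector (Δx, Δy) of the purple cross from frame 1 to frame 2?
(3.1, -2.7)

The purple cross was at (1.9, 9.9) in frame 1 and (5.0, 7.2) in frame 2.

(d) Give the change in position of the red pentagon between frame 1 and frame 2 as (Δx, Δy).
(1.7, -0.9)

The red pentagon was at (2.3, 4.7) in frame 1 and (4.0, 3.8) in frame 2.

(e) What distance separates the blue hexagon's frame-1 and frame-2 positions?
1.6

The blue hexagon moved from (4.7, 2.8) to (3.1, 3.2), a distance of √(1.6² + 0.4²) ≈ 1.6.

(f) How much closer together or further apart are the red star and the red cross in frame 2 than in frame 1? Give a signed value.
+2.8

Distance in frame 1: 4.4. Distance in frame 2: 7.2.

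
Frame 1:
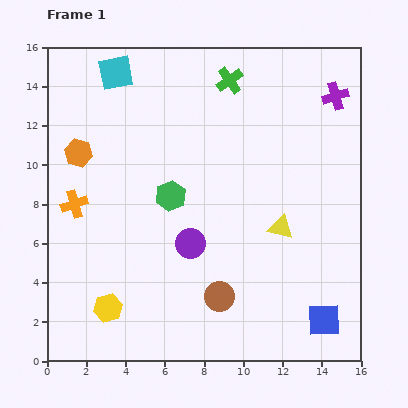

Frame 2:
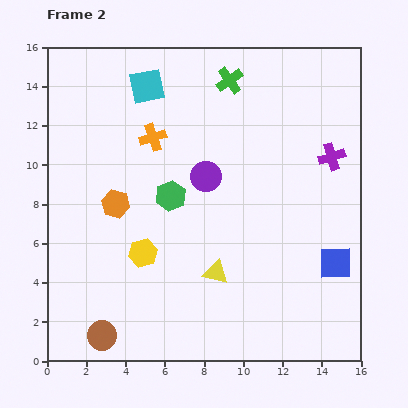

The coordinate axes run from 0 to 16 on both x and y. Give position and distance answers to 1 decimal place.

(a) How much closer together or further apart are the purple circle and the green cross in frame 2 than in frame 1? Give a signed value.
-3.5

Distance in frame 1: 8.5. Distance in frame 2: 5.0.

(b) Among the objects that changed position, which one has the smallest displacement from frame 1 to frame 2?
the cyan square

(moved 1.7)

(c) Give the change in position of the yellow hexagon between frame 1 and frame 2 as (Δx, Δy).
(1.8, 2.8)

The yellow hexagon was at (3.1, 2.7) in frame 1 and (4.9, 5.5) in frame 2.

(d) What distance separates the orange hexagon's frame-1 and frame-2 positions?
3.2

The orange hexagon moved from (1.6, 10.6) to (3.5, 8.0), a distance of √(1.9² + 2.6²) ≈ 3.2.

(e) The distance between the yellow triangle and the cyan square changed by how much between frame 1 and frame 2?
-1.4

Distance in frame 1: 11.5. Distance in frame 2: 10.1.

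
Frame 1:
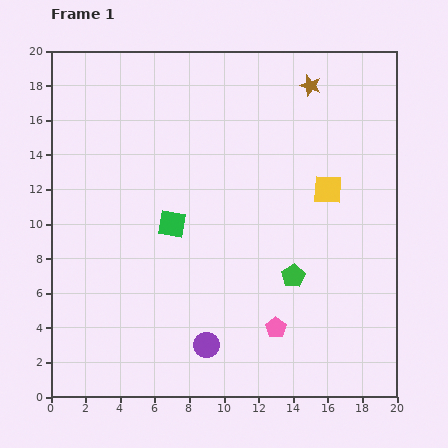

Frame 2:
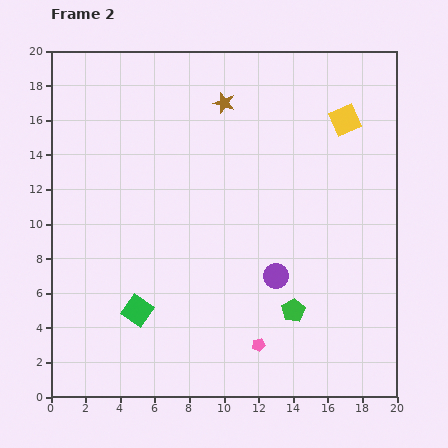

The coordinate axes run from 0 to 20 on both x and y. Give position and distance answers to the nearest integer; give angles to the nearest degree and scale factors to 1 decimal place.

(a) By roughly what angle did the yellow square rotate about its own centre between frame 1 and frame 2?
27° counter-clockwise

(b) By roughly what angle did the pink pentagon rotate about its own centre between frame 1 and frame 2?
24° clockwise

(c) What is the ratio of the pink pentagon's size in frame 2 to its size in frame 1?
0.6×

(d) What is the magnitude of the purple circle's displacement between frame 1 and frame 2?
6

The purple circle moved from (9, 3) to (13, 7), a distance of √(4² + 4²) ≈ 6.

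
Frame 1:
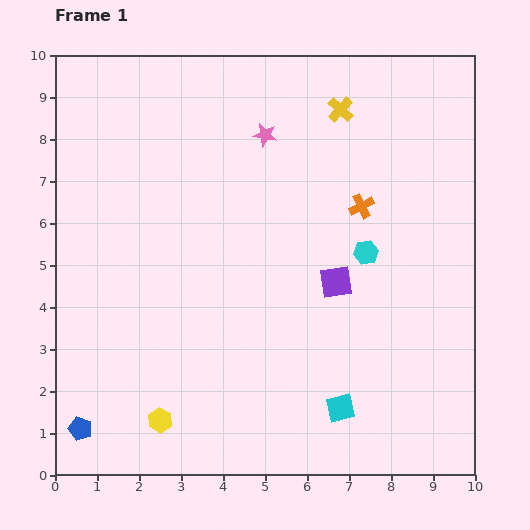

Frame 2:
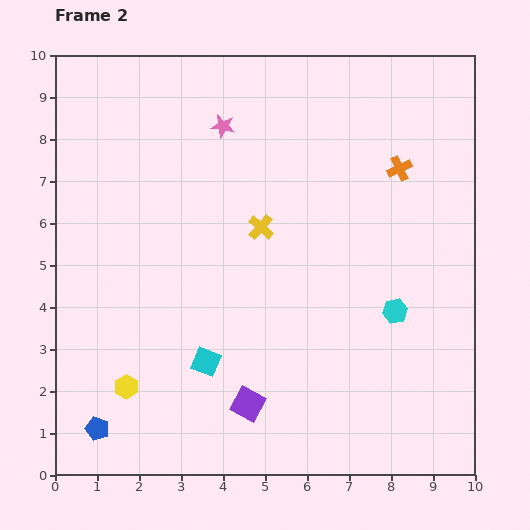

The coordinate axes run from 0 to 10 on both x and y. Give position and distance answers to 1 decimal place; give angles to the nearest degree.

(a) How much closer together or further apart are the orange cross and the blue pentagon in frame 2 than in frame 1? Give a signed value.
+1.0

Distance in frame 1: 8.5. Distance in frame 2: 9.5.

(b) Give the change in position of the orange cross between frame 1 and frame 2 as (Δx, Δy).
(0.9, 0.9)

The orange cross was at (7.3, 6.4) in frame 1 and (8.2, 7.3) in frame 2.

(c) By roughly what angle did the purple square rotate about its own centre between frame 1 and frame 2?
37° clockwise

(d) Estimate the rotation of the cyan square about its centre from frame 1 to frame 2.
36° clockwise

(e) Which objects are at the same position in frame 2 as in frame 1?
none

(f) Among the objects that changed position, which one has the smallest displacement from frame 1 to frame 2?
the blue pentagon

(moved 0.4)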